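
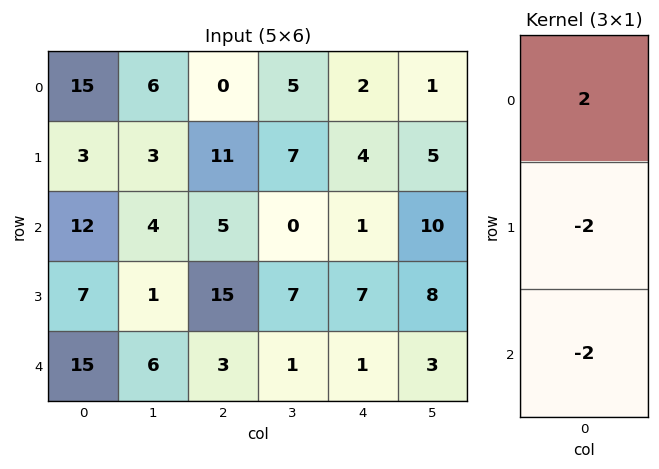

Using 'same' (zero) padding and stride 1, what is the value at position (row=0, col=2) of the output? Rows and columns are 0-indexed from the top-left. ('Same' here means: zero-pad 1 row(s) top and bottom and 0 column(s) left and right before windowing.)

-22

The receptive field on the zero-padded input at this output position is [0 / 0 / 11]. Elementwise product with the kernel and sum: 0·2 + 0·-2 + 11·-2.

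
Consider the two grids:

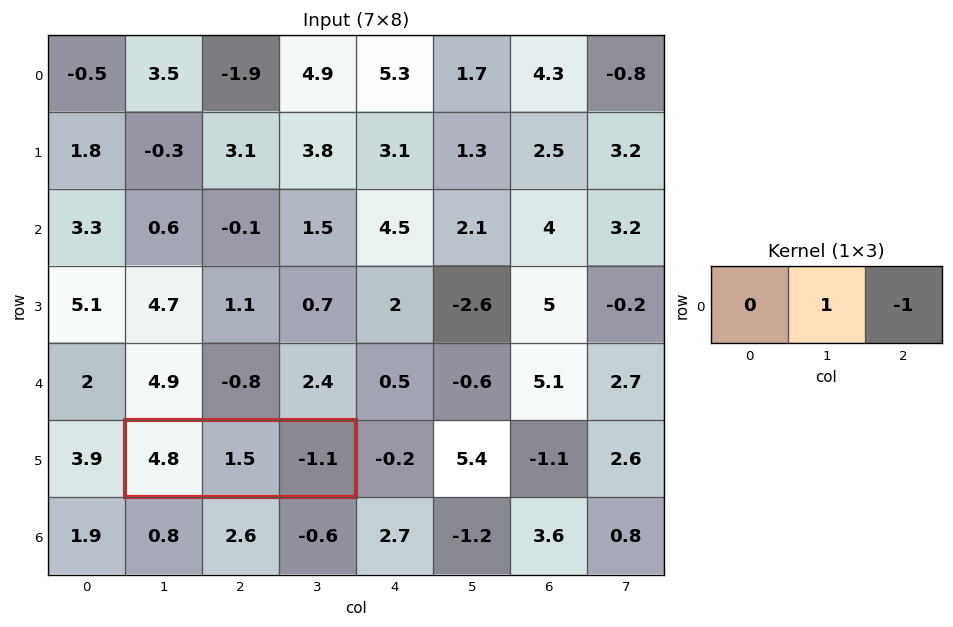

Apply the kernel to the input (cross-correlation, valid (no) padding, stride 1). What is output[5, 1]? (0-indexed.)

2.6

The receptive field on the input at this output position is [4.8 1.5 -1.1]. Elementwise product with the kernel and sum: 1.5·1 + -1.1·-1.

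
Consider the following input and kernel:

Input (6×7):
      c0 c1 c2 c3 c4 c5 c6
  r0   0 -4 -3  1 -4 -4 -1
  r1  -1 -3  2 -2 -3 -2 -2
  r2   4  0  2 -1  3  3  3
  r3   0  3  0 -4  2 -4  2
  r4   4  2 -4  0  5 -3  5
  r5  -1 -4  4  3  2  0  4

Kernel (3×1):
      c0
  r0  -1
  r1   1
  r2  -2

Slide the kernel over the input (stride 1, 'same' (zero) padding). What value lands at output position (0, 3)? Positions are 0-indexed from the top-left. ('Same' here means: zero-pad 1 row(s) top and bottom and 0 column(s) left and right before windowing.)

5

The receptive field on the zero-padded input at this output position is [0 / 1 / -2]. Elementwise product with the kernel and sum: 0·-1 + 1·1 + -2·-2.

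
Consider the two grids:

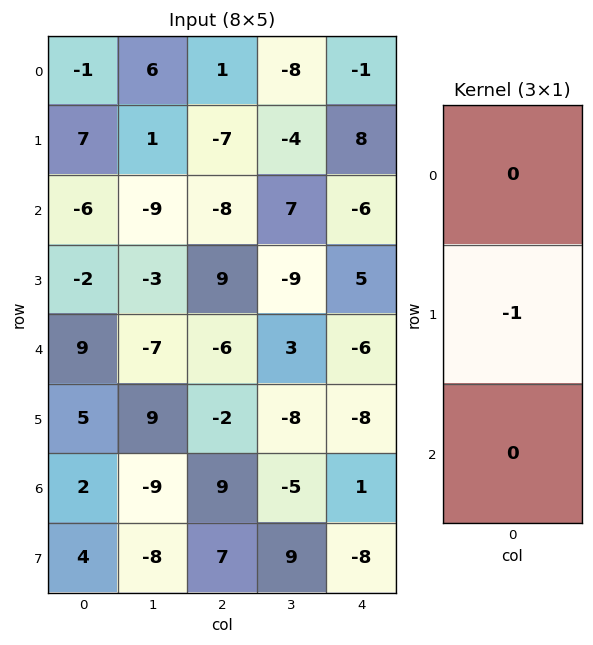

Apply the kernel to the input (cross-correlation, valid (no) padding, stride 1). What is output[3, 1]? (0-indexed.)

7

The receptive field on the input at this output position is [-3 / -7 / 9]. Elementwise product with the kernel and sum: -7·-1.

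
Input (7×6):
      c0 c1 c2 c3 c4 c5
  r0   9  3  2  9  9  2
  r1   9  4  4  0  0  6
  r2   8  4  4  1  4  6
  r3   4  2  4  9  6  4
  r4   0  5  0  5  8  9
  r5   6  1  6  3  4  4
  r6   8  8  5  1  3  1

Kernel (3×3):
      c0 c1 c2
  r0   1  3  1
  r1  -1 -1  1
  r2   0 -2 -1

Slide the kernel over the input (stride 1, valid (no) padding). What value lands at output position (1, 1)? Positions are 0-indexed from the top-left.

The receptive field on the input at this output position is [4 4 0 / 4 4 1 / 2 4 9]. Elementwise product with the kernel and sum: 4·1 + 4·3 + 0·1 + 4·-1 + 4·-1 + 1·1 + 4·-2 + 9·-1.

-8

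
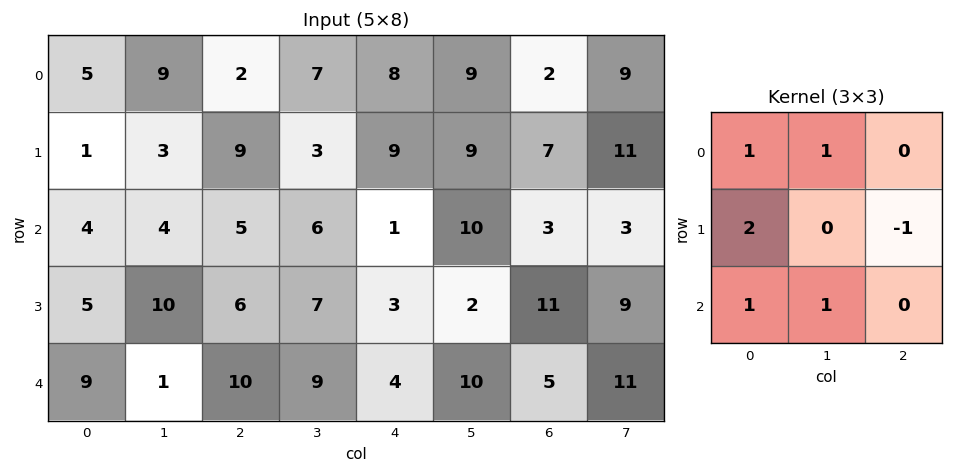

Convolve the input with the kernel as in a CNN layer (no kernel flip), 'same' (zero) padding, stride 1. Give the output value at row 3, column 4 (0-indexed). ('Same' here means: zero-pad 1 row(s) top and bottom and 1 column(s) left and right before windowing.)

32

The receptive field on the zero-padded input at this output position is [6 1 10 / 7 3 2 / 9 4 10]. Elementwise product with the kernel and sum: 6·1 + 1·1 + 7·2 + 2·-1 + 9·1 + 4·1.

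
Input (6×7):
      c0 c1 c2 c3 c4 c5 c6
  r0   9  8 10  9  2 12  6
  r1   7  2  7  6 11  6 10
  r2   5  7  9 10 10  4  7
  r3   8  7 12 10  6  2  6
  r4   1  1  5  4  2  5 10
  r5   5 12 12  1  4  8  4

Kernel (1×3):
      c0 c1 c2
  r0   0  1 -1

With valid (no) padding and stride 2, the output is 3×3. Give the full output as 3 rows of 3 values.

-2 7 6
-2 0 -3
-4 2 -5

Output[0,0]: The receptive field on the input at this output position is [9 8 10]. Elementwise product with the kernel and sum: 8·1 + 10·-1.
Output[0,1]: The receptive field on the input at this output position is [10 9 2]. Elementwise product with the kernel and sum: 9·1 + 2·-1.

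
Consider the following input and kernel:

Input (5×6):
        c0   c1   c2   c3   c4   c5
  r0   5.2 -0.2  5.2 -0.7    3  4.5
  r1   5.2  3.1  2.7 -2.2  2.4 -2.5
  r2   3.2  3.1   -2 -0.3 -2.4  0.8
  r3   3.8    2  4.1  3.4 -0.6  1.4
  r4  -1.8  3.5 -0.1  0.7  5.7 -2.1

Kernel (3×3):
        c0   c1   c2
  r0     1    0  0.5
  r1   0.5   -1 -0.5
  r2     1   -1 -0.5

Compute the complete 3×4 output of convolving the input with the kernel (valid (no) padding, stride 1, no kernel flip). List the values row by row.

7.05 4.65 8.55 1
5.8 1.9 5.4 1.7
-5.2 1.4 -7.9 -2.25

Output[0,0]: The receptive field on the input at this output position is [5.2 -0.2 5.2 / 5.2 3.1 2.7 / 3.2 3.1 -2]. Elementwise product with the kernel and sum: 5.2·1 + 5.2·0.5 + 5.2·0.5 + 3.1·-1 + 2.7·-0.5 + 3.2·1 + 3.1·-1 + -2·-0.5.
Output[0,1]: The receptive field on the input at this output position is [-0.2 5.2 -0.7 / 3.1 2.7 -2.2 / 3.1 -2 -0.3]. Elementwise product with the kernel and sum: -0.2·1 + -0.7·0.5 + 3.1·0.5 + 2.7·-1 + -2.2·-0.5 + 3.1·1 + -2·-1 + -0.3·-0.5.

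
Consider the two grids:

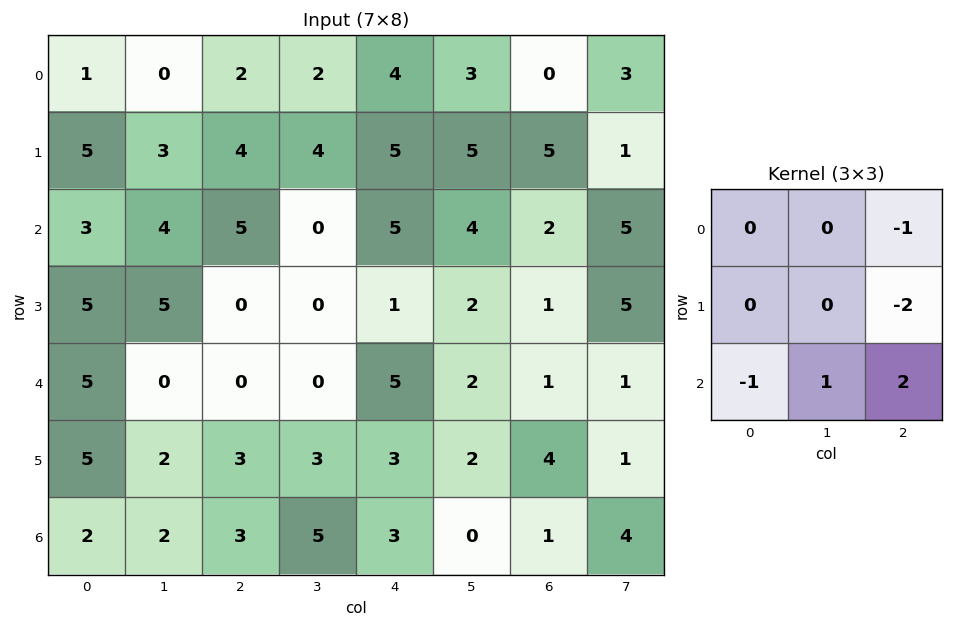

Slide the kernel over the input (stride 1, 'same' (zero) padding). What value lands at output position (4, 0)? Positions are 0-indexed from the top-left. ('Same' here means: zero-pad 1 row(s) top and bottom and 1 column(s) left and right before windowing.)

The receptive field on the zero-padded input at this output position is [0 5 5 / 0 5 0 / 0 5 2]. Elementwise product with the kernel and sum: 5·-1 + 0·-2 + 0·-1 + 5·1 + 2·2.

4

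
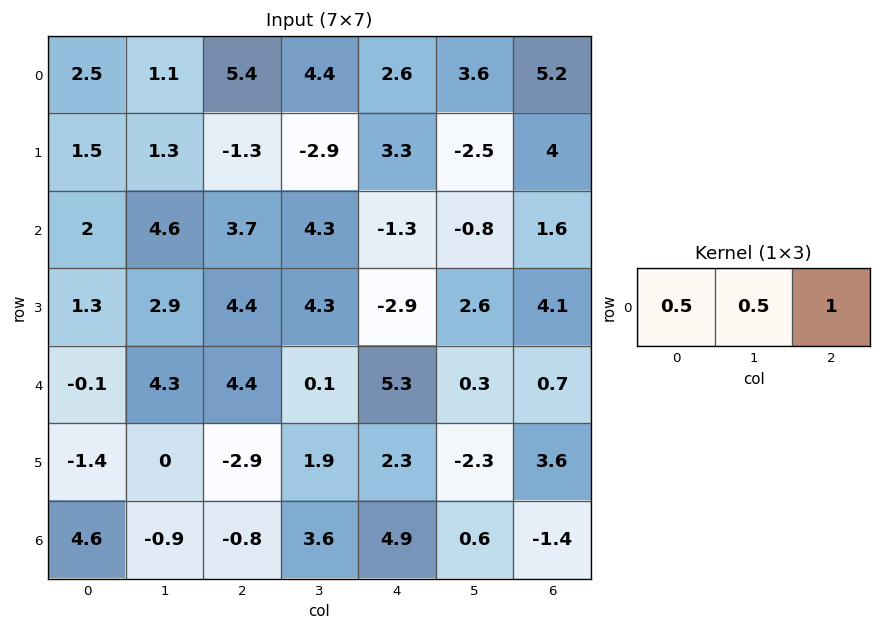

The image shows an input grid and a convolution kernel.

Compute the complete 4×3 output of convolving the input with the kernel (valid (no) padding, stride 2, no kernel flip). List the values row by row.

7.2 7.5 8.3
7 2.7 0.55
6.5 7.55 3.5
1.05 6.3 1.35

Output[0,0]: The receptive field on the input at this output position is [2.5 1.1 5.4]. Elementwise product with the kernel and sum: 2.5·0.5 + 1.1·0.5 + 5.4·1.
Output[0,1]: The receptive field on the input at this output position is [5.4 4.4 2.6]. Elementwise product with the kernel and sum: 5.4·0.5 + 4.4·0.5 + 2.6·1.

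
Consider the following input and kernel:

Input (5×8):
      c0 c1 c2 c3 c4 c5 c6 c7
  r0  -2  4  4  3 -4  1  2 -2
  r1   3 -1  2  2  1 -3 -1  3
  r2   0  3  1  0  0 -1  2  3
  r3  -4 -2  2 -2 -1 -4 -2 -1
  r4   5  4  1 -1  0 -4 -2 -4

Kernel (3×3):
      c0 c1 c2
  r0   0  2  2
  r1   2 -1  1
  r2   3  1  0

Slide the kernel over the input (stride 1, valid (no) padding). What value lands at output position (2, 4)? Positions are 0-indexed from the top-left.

-2

The receptive field on the input at this output position is [0 -1 2 / -1 -4 -2 / 0 -4 -2]. Elementwise product with the kernel and sum: -1·2 + 2·2 + -1·2 + -4·-1 + -2·1 + 0·3 + -4·1.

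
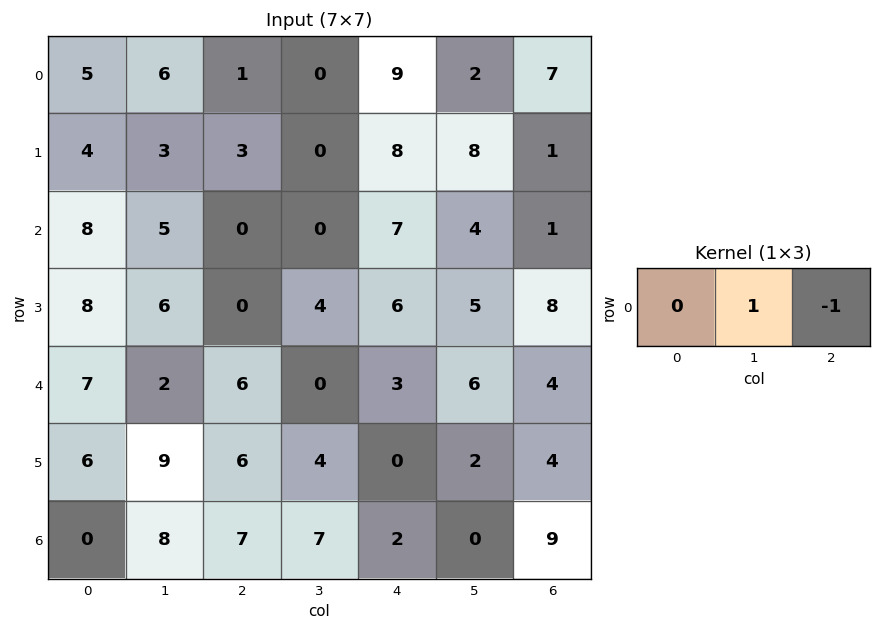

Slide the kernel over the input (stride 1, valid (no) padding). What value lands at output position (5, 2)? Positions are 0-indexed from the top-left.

The receptive field on the input at this output position is [6 4 0]. Elementwise product with the kernel and sum: 4·1 + 0·-1.

4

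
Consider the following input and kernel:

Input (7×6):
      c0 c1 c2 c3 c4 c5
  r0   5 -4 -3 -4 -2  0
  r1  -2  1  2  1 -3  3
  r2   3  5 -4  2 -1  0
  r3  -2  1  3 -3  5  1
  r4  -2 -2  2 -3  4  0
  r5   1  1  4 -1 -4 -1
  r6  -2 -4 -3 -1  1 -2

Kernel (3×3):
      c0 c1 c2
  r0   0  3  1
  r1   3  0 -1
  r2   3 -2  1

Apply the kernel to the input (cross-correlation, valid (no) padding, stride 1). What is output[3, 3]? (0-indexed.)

The receptive field on the input at this output position is [-3 5 1 / -3 4 0 / -1 -4 -1]. Elementwise product with the kernel and sum: 5·3 + 1·1 + -3·3 + 0·-1 + -1·3 + -4·-2 + -1·1.

11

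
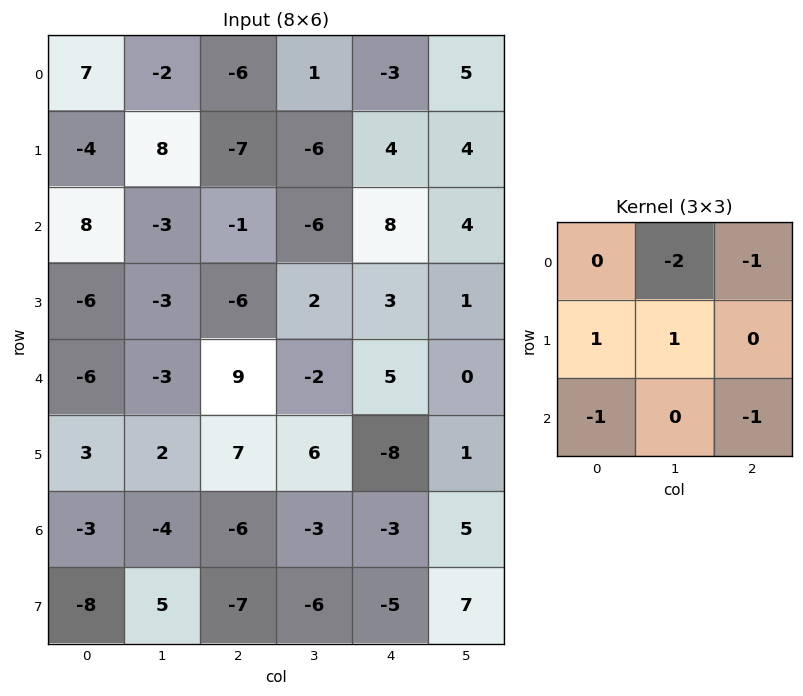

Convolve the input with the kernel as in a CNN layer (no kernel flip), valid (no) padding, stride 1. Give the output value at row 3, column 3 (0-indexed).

-11

The receptive field on the input at this output position is [2 3 1 / -2 5 0 / 6 -8 1]. Elementwise product with the kernel and sum: 3·-2 + 1·-1 + -2·1 + 5·1 + 6·-1 + 1·-1.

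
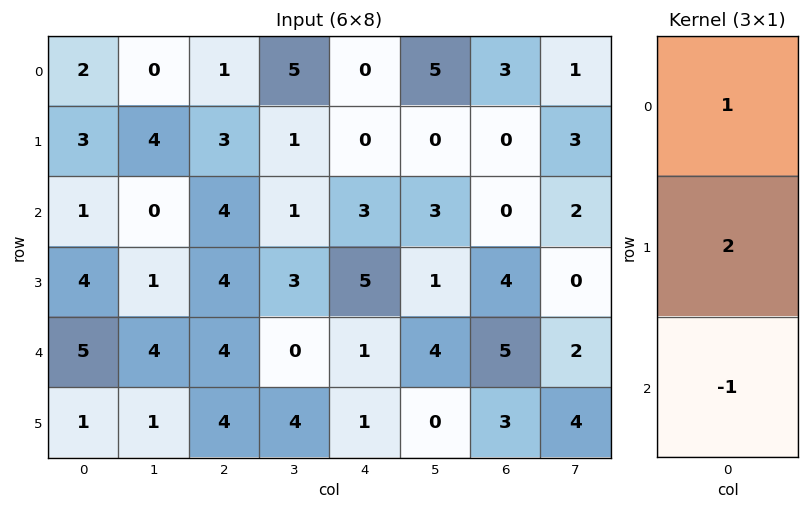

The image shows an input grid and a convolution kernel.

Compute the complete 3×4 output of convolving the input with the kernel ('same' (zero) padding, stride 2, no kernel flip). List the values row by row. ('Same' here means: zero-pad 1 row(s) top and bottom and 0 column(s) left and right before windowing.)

Output[0,0]: The receptive field on the zero-padded input at this output position is [0 / 2 / 3]. Elementwise product with the kernel and sum: 0·1 + 2·2 + 3·-1.

1 -1 0 6
1 7 1 -4
13 8 6 11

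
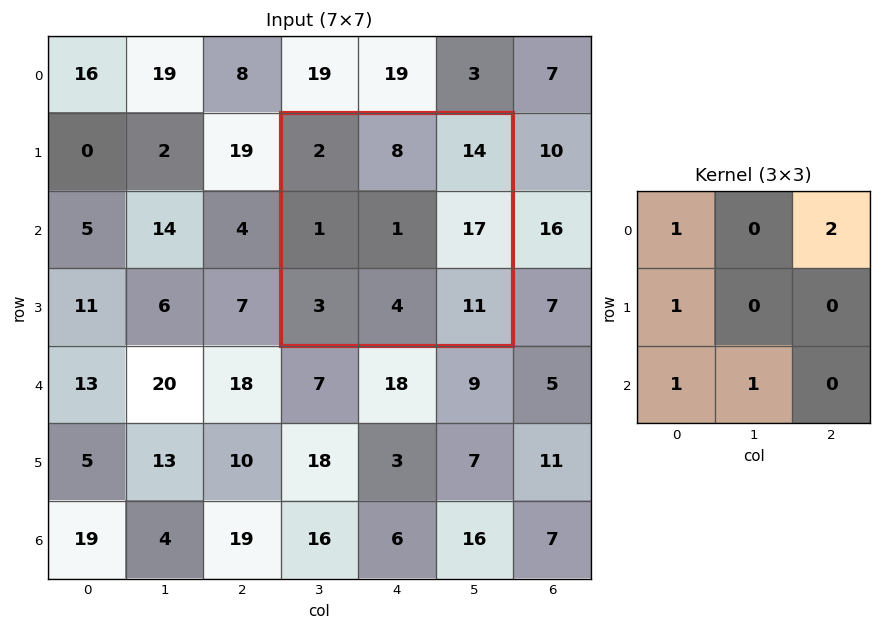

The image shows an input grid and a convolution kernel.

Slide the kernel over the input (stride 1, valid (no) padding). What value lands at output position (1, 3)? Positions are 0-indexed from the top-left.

38

The receptive field on the input at this output position is [2 8 14 / 1 1 17 / 3 4 11]. Elementwise product with the kernel and sum: 2·1 + 14·2 + 1·1 + 3·1 + 4·1.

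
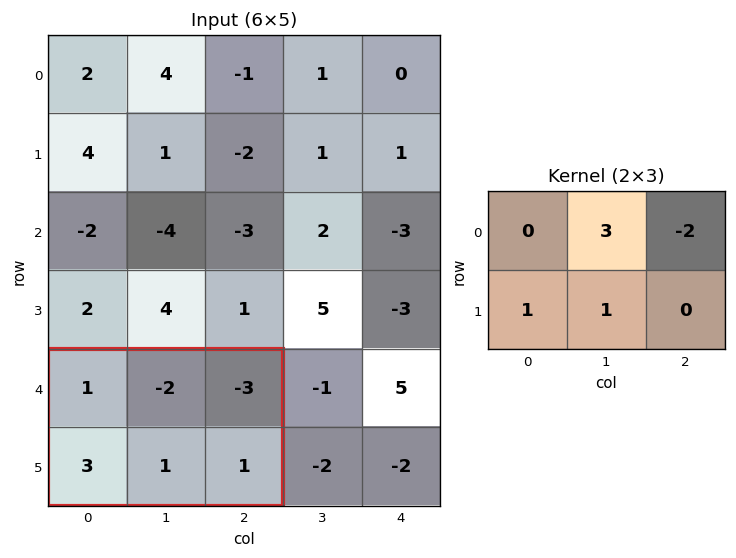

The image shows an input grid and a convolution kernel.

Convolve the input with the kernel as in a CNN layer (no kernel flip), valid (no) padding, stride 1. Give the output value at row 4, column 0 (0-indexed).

4

The receptive field on the input at this output position is [1 -2 -3 / 3 1 1]. Elementwise product with the kernel and sum: -2·3 + -3·-2 + 3·1 + 1·1.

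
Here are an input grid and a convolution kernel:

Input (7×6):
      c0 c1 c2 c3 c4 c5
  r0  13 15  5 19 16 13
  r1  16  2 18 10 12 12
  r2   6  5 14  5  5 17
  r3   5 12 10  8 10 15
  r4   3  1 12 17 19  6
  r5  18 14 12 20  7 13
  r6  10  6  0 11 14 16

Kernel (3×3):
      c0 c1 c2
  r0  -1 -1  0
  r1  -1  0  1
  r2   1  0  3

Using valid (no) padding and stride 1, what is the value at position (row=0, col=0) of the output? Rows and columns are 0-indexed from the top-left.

22

The receptive field on the input at this output position is [13 15 5 / 16 2 18 / 6 5 14]. Elementwise product with the kernel and sum: 13·-1 + 15·-1 + 16·-1 + 18·1 + 6·1 + 14·3.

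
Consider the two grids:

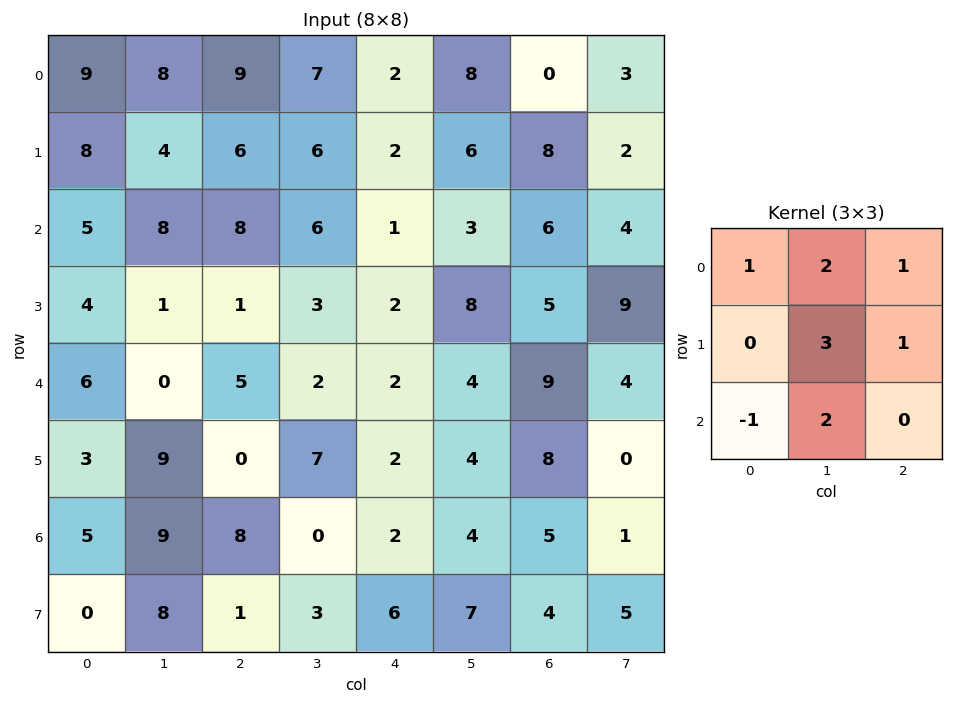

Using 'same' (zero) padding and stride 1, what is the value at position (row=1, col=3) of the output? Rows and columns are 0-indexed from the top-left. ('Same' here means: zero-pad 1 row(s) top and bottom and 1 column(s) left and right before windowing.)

The receptive field on the zero-padded input at this output position is [9 7 2 / 6 6 2 / 8 6 1]. Elementwise product with the kernel and sum: 9·1 + 7·2 + 2·1 + 6·3 + 2·1 + 8·-1 + 6·2.

49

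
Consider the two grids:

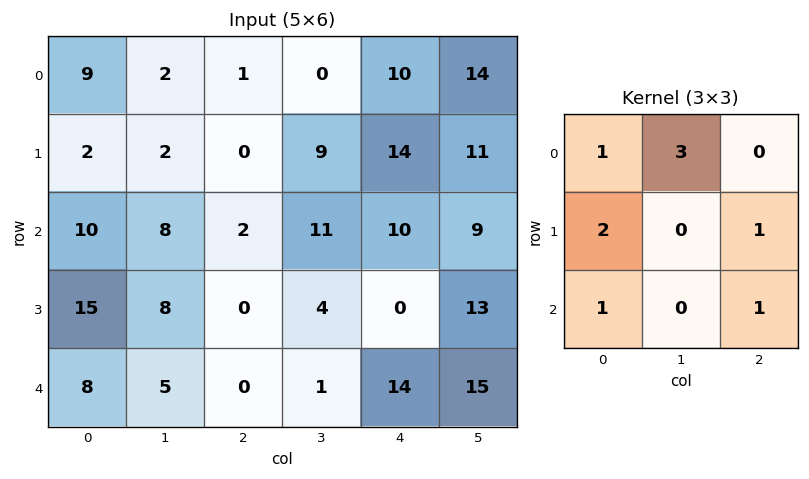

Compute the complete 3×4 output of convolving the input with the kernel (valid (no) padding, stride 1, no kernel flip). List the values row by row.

31 37 27 79
45 41 41 99
72 40 49 78

Output[0,0]: The receptive field on the input at this output position is [9 2 1 / 2 2 0 / 10 8 2]. Elementwise product with the kernel and sum: 9·1 + 2·3 + 2·2 + 0·1 + 10·1 + 2·1.
Output[0,1]: The receptive field on the input at this output position is [2 1 0 / 2 0 9 / 8 2 11]. Elementwise product with the kernel and sum: 2·1 + 1·3 + 2·2 + 9·1 + 8·1 + 11·1.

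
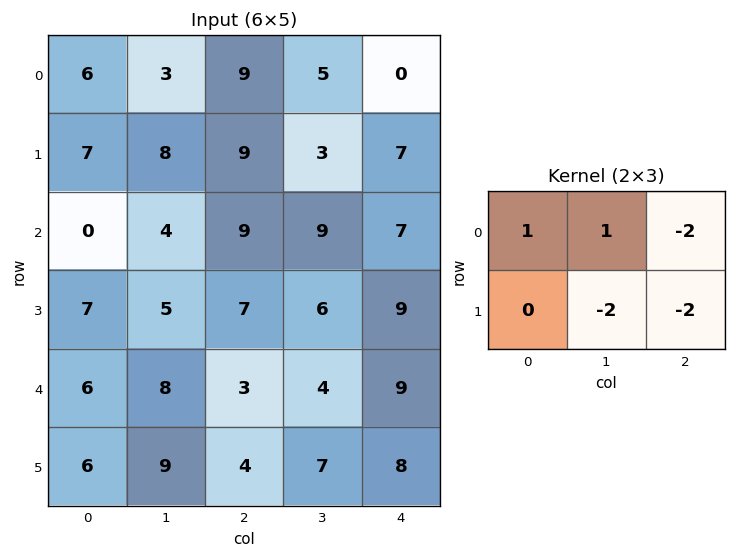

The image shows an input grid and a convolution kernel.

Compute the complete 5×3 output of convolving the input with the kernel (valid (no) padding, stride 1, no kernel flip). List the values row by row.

-43 -22 -6
-29 -25 -34
-38 -31 -26
-24 -14 -31
-18 -19 -41

Output[0,0]: The receptive field on the input at this output position is [6 3 9 / 7 8 9]. Elementwise product with the kernel and sum: 6·1 + 3·1 + 9·-2 + 8·-2 + 9·-2.
Output[0,1]: The receptive field on the input at this output position is [3 9 5 / 8 9 3]. Elementwise product with the kernel and sum: 3·1 + 9·1 + 5·-2 + 9·-2 + 3·-2.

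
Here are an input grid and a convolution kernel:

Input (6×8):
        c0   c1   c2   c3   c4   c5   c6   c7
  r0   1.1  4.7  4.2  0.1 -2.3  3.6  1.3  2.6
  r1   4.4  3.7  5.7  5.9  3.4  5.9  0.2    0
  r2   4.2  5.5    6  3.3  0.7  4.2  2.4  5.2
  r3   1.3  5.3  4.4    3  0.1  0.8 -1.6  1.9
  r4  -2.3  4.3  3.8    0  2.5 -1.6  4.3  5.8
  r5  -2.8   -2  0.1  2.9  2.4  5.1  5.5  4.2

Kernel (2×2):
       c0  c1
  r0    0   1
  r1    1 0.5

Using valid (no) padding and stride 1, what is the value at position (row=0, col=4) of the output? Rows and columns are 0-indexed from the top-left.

9.95

The receptive field on the input at this output position is [-2.3 3.6 / 3.4 5.9]. Elementwise product with the kernel and sum: 3.6·1 + 3.4·1 + 5.9·0.5.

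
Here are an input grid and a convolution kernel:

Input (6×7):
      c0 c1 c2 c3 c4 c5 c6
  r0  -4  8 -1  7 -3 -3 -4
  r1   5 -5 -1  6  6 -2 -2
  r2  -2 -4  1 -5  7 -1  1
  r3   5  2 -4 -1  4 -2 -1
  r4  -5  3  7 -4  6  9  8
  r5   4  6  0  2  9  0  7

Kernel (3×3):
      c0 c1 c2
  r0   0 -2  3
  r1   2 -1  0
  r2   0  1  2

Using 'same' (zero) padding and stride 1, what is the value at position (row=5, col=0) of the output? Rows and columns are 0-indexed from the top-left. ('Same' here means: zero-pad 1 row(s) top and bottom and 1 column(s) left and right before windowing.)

The receptive field on the zero-padded input at this output position is [0 -5 3 / 0 4 6 / 0 0 0]. Elementwise product with the kernel and sum: -5·-2 + 3·3 + 0·2 + 4·-1 + 0·1 + 0·2.

15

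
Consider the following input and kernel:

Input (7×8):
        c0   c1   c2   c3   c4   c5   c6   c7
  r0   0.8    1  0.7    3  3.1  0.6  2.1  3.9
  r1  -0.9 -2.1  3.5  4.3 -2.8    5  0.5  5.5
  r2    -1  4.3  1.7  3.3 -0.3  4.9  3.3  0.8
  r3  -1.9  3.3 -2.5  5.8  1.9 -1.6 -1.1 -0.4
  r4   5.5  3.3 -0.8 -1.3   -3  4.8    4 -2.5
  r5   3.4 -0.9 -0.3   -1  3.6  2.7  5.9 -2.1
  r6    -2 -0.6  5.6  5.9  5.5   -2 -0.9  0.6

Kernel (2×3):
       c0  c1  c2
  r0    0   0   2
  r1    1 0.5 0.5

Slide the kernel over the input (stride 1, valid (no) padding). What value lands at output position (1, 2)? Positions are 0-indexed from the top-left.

-2.4

The receptive field on the input at this output position is [3.5 4.3 -2.8 / 1.7 3.3 -0.3]. Elementwise product with the kernel and sum: -2.8·2 + 1.7·1 + 3.3·0.5 + -0.3·0.5.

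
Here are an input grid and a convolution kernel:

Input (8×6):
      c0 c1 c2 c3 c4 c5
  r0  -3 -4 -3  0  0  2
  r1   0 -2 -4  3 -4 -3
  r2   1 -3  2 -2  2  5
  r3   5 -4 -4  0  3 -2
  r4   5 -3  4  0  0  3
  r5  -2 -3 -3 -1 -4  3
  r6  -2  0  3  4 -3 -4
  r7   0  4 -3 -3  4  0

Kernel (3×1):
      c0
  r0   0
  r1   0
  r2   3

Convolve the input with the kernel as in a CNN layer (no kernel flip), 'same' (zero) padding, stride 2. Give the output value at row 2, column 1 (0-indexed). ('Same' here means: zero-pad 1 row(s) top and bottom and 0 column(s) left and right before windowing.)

-9

The receptive field on the zero-padded input at this output position is [-4 / 4 / -3]. Elementwise product with the kernel and sum: -3·3.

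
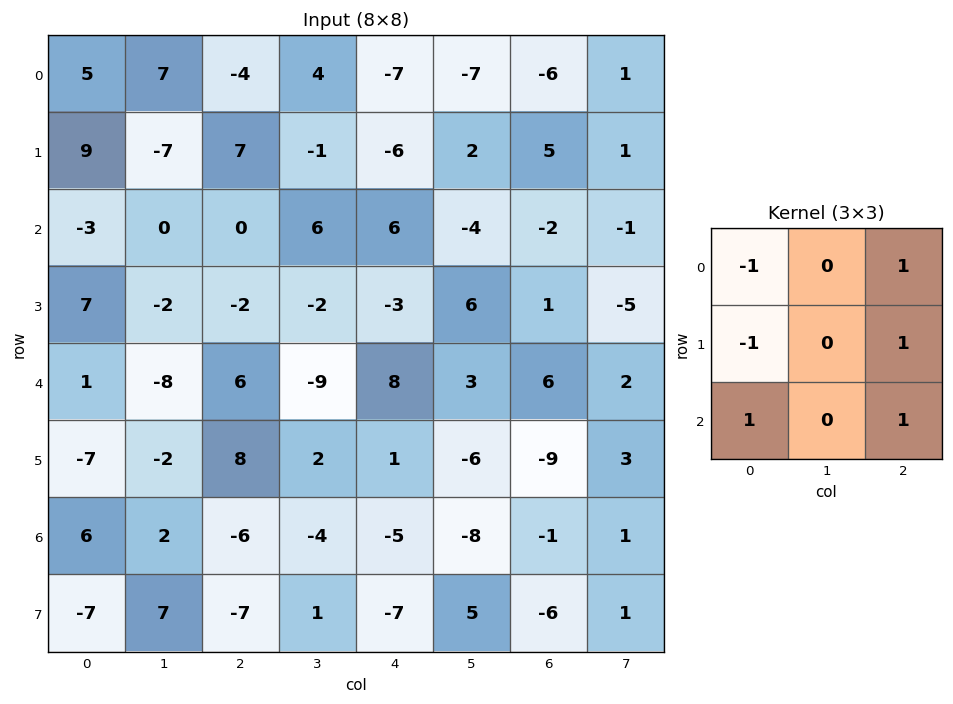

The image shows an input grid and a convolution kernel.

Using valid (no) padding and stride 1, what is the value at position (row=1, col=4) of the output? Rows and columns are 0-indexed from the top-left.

The receptive field on the input at this output position is [-6 2 5 / 6 -4 -2 / -3 6 1]. Elementwise product with the kernel and sum: -6·-1 + 5·1 + 6·-1 + -2·1 + -3·1 + 1·1.

1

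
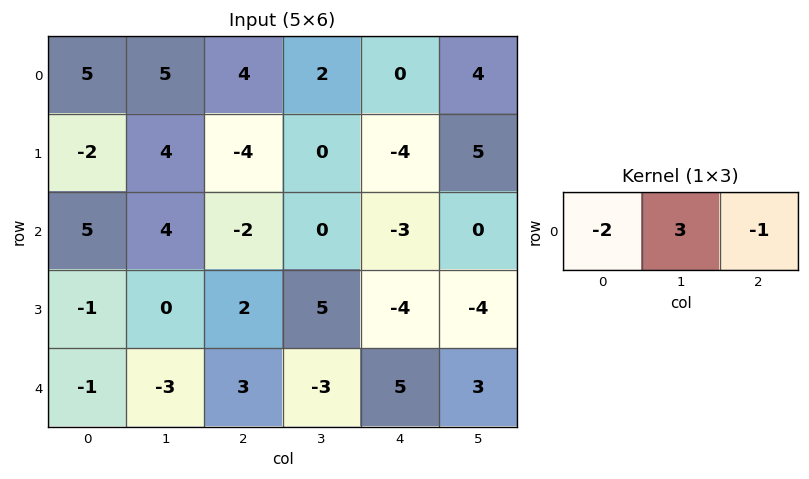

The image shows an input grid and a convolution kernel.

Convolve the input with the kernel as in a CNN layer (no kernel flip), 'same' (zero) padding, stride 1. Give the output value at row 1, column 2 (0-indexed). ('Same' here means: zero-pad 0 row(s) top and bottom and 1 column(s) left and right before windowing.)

The receptive field on the zero-padded input at this output position is [4 -4 0]. Elementwise product with the kernel and sum: 4·-2 + -4·3 + 0·-1.

-20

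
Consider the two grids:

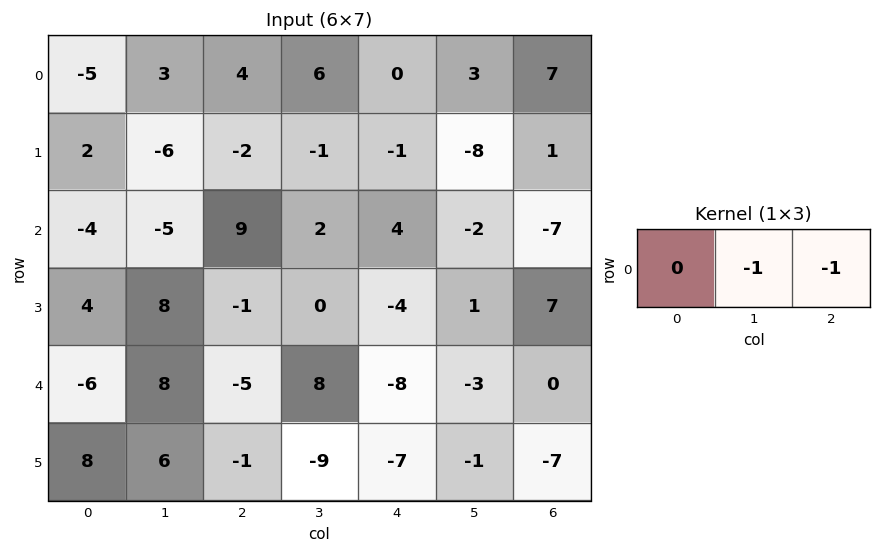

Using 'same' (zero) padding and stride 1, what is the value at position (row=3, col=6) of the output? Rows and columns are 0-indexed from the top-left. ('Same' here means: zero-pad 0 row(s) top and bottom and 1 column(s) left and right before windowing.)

The receptive field on the zero-padded input at this output position is [1 7 0]. Elementwise product with the kernel and sum: 7·-1 + 0·-1.

-7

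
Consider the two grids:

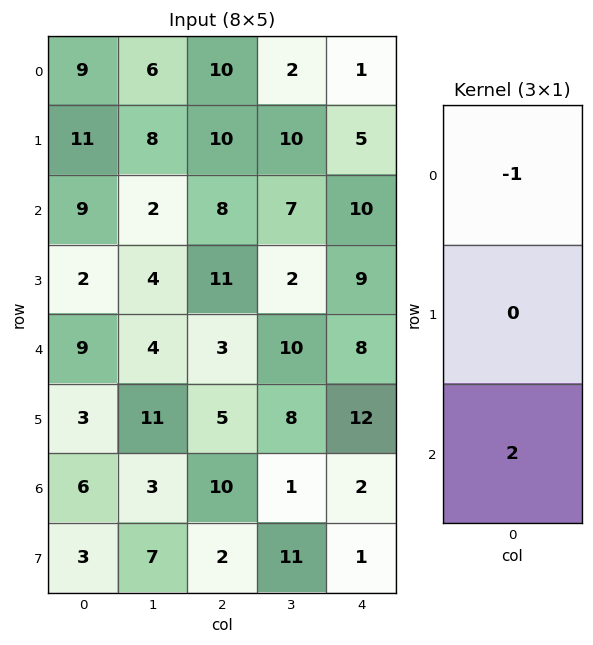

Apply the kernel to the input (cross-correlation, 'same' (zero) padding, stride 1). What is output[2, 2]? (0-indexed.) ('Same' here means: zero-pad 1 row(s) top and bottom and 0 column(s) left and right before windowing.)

The receptive field on the zero-padded input at this output position is [10 / 8 / 11]. Elementwise product with the kernel and sum: 10·-1 + 11·2.

12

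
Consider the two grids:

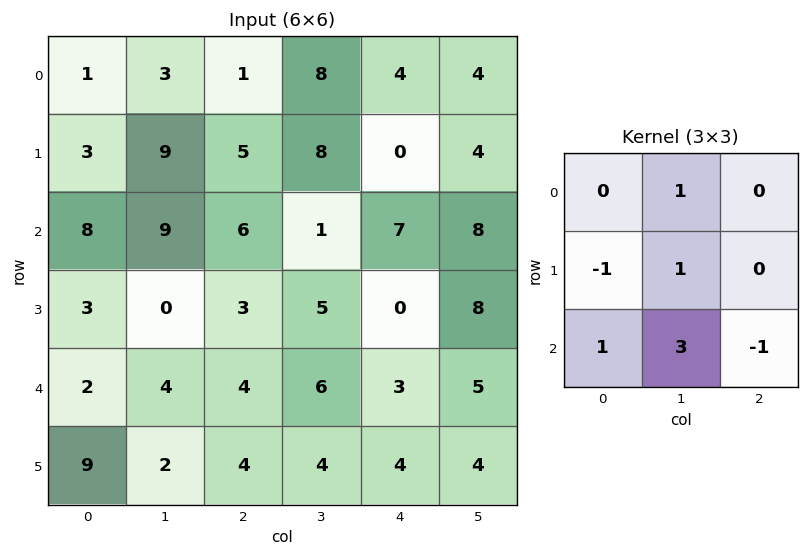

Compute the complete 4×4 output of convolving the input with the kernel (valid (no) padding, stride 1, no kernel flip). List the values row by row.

38 23 13 10
10 6 21 3
16 19 22 12
13 13 19 9

Output[0,0]: The receptive field on the input at this output position is [1 3 1 / 3 9 5 / 8 9 6]. Elementwise product with the kernel and sum: 3·1 + 3·-1 + 9·1 + 8·1 + 9·3 + 6·-1.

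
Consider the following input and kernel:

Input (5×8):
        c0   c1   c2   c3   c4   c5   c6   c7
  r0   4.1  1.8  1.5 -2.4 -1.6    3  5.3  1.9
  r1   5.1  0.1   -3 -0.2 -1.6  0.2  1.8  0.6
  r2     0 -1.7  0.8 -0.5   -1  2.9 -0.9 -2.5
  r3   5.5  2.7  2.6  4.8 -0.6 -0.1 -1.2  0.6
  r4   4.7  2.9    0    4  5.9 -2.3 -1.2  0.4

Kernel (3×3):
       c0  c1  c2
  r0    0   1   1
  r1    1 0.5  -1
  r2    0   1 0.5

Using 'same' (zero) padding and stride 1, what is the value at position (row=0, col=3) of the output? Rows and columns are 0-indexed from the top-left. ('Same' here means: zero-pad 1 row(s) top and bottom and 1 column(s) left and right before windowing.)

The receptive field on the zero-padded input at this output position is [0 0 0 / 1.5 -2.4 -1.6 / -3 -0.2 -1.6]. Elementwise product with the kernel and sum: 0·1 + 0·1 + 1.5·1 + -2.4·0.5 + -1.6·-1 + -0.2·1 + -1.6·0.5.

0.9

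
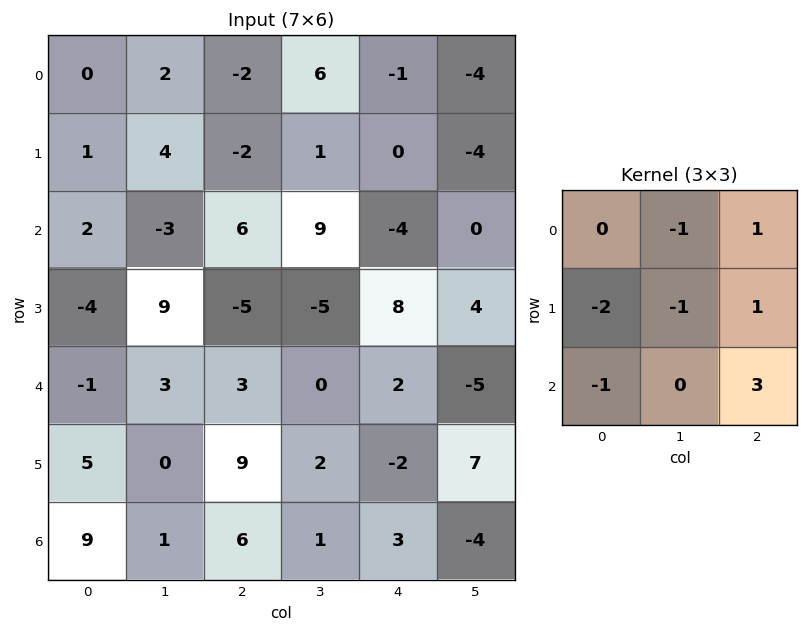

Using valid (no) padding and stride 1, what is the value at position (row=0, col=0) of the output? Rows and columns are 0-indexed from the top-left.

The receptive field on the input at this output position is [0 2 -2 / 1 4 -2 / 2 -3 6]. Elementwise product with the kernel and sum: 2·-1 + -2·1 + 1·-2 + 4·-1 + -2·1 + 2·-1 + 6·3.

4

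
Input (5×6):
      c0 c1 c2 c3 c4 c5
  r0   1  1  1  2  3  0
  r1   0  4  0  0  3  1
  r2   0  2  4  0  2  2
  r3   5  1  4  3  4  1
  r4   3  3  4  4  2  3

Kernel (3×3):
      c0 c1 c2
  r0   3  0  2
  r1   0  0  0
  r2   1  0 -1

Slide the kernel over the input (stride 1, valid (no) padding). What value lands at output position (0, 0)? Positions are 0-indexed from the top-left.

1

The receptive field on the input at this output position is [1 1 1 / 0 4 0 / 0 2 4]. Elementwise product with the kernel and sum: 1·3 + 1·2 + 0·1 + 4·-1.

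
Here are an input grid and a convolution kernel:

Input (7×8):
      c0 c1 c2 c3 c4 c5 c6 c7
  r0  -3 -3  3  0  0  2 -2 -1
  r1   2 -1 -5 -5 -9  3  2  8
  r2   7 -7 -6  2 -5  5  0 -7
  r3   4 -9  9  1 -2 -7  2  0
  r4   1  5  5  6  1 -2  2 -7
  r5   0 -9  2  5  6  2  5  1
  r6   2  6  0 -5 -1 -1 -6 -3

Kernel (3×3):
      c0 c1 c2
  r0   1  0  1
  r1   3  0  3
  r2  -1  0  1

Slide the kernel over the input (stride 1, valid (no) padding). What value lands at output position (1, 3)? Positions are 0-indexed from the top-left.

11

The receptive field on the input at this output position is [-5 -9 3 / 2 -5 5 / 1 -2 -7]. Elementwise product with the kernel and sum: -5·1 + 3·1 + 2·3 + 5·3 + 1·-1 + -7·1.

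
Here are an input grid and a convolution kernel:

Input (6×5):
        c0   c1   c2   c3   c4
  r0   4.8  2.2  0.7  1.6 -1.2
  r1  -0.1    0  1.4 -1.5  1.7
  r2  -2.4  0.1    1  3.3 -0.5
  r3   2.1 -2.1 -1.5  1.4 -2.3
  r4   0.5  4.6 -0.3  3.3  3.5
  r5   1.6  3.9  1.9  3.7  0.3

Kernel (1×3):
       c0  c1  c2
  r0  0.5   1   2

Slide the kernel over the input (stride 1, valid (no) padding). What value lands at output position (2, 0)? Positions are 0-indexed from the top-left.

The receptive field on the input at this output position is [-2.4 0.1 1]. Elementwise product with the kernel and sum: -2.4·0.5 + 0.1·1 + 1·2.

0.9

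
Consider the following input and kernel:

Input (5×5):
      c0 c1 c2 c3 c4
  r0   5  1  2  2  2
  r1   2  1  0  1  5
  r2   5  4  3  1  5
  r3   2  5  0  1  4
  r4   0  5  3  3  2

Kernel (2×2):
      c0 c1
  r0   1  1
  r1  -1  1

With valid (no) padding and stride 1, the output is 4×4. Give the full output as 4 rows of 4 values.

5 2 5 8
2 0 -1 10
12 2 5 9
12 3 1 4

Output[0,0]: The receptive field on the input at this output position is [5 1 / 2 1]. Elementwise product with the kernel and sum: 5·1 + 1·1 + 2·-1 + 1·1.
Output[0,1]: The receptive field on the input at this output position is [1 2 / 1 0]. Elementwise product with the kernel and sum: 1·1 + 2·1 + 1·-1 + 0·1.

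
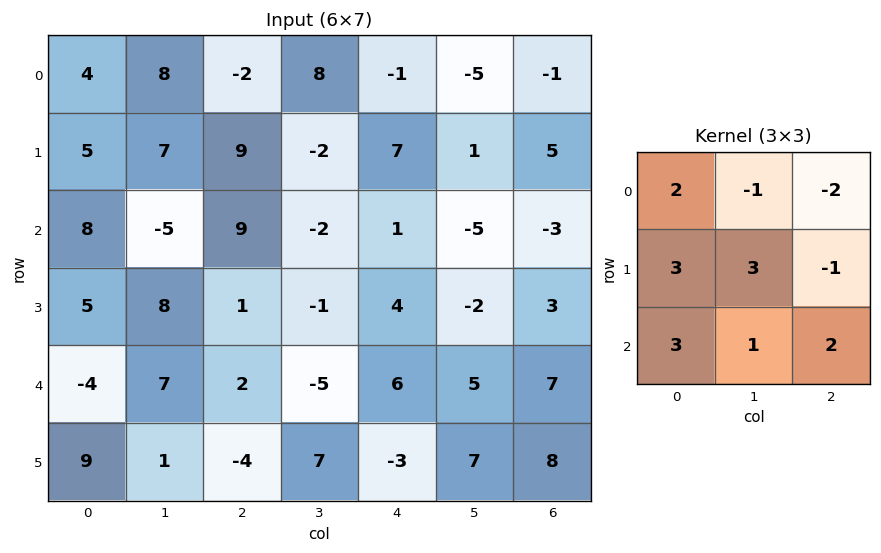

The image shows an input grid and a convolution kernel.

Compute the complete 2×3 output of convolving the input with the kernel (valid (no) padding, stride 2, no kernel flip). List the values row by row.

68 31 16
40 27 53

Output[0,0]: The receptive field on the input at this output position is [4 8 -2 / 5 7 9 / 8 -5 9]. Elementwise product with the kernel and sum: 4·2 + 8·-1 + -2·-2 + 5·3 + 7·3 + 9·-1 + 8·3 + -5·1 + 9·2.
Output[0,1]: The receptive field on the input at this output position is [-2 8 -1 / 9 -2 7 / 9 -2 1]. Elementwise product with the kernel and sum: -2·2 + 8·-1 + -1·-2 + 9·3 + -2·3 + 7·-1 + 9·3 + -2·1 + 1·2.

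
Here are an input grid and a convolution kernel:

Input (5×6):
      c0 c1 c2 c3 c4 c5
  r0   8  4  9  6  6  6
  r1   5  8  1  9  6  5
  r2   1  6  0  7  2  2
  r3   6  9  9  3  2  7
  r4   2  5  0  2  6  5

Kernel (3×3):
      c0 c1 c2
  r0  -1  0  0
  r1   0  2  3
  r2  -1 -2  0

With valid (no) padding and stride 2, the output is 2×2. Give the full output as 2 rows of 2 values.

-2 13
32 8

Output[0,0]: The receptive field on the input at this output position is [8 4 9 / 5 8 1 / 1 6 0]. Elementwise product with the kernel and sum: 8·-1 + 8·2 + 1·3 + 1·-1 + 6·-2.
Output[0,1]: The receptive field on the input at this output position is [9 6 6 / 1 9 6 / 0 7 2]. Elementwise product with the kernel and sum: 9·-1 + 9·2 + 6·3 + 0·-1 + 7·-2.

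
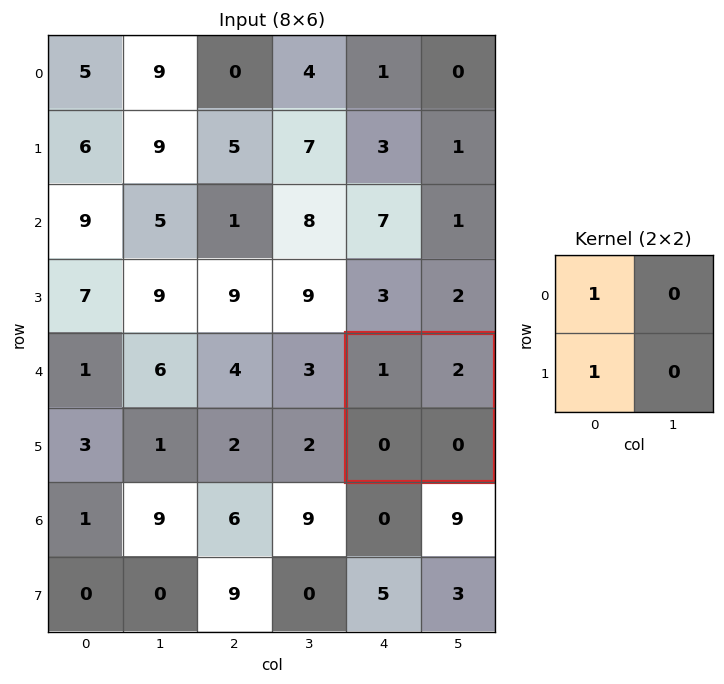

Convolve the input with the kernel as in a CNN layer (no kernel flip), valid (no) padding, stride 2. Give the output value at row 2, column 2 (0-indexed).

The receptive field on the input at this output position is [1 2 / 0 0]. Elementwise product with the kernel and sum: 1·1 + 0·1.

1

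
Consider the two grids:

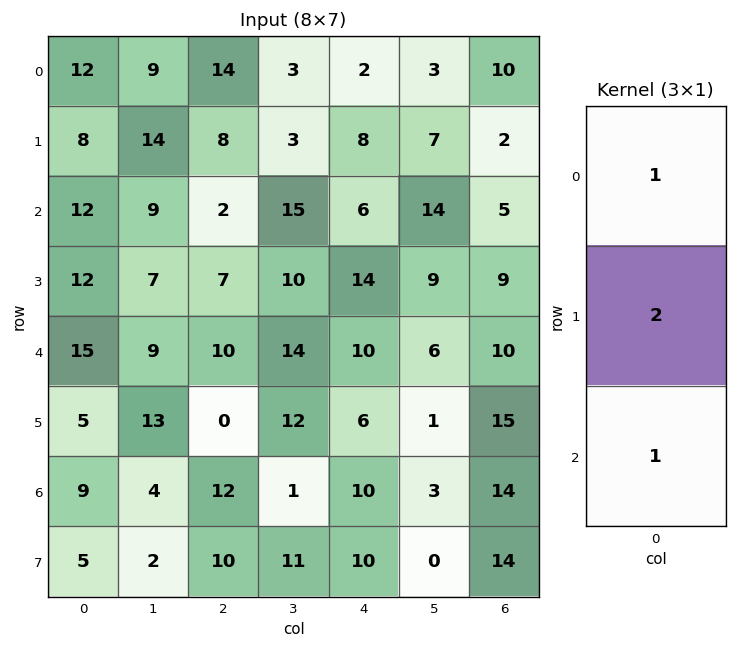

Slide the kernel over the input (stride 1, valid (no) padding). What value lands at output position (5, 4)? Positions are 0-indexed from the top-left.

36

The receptive field on the input at this output position is [6 / 10 / 10]. Elementwise product with the kernel and sum: 6·1 + 10·2 + 10·1.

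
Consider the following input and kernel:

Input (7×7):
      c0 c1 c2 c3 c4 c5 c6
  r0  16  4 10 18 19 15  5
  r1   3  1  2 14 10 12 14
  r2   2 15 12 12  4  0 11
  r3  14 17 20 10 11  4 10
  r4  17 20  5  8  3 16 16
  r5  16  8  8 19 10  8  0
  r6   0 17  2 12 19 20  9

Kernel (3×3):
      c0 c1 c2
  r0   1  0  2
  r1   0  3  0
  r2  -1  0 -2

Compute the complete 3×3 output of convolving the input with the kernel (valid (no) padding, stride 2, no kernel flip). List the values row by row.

Output[0,0]: The receptive field on the input at this output position is [16 4 10 / 3 1 2 / 2 15 12]. Elementwise product with the kernel and sum: 16·1 + 10·2 + 1·3 + 2·-1 + 12·-2.

13 70 39
50 39 3
47 28 22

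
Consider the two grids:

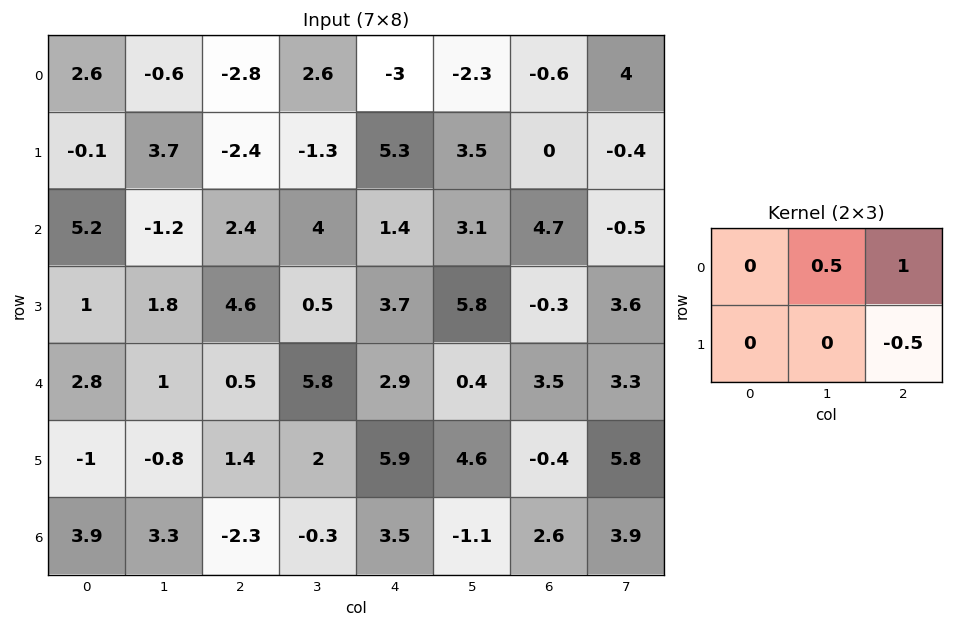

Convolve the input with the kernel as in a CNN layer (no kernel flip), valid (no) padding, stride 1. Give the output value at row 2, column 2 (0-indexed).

The receptive field on the input at this output position is [2.4 4 1.4 / 4.6 0.5 3.7]. Elementwise product with the kernel and sum: 4·0.5 + 1.4·1 + 3.7·-0.5.

1.55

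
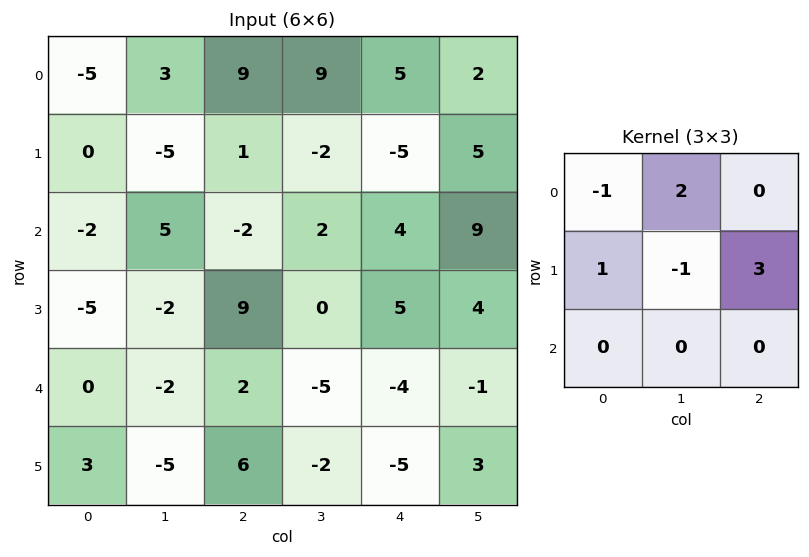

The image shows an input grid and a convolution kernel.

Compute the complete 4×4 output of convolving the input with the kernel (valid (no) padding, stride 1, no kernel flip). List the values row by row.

Output[0,0]: The receptive field on the input at this output position is [-5 3 9 / 0 -5 1 / -2 5 -2]. Elementwise product with the kernel and sum: -5·-1 + 3·2 + 0·1 + -5·-1 + 1·3.
Output[0,1]: The receptive field on the input at this output position is [3 9 9 / -5 1 -2 / 5 -2 2]. Elementwise product with the kernel and sum: 3·-1 + 9·2 + -5·1 + 1·-1 + -2·3.

19 3 -3 19
-23 20 3 17
36 -20 30 13
9 1 -14 6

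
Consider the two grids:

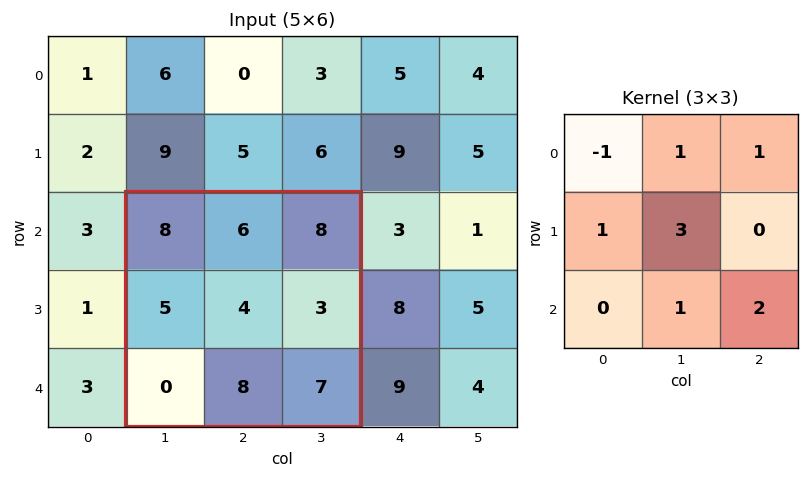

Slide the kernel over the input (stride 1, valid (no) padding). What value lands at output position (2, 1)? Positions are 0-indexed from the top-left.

45

The receptive field on the input at this output position is [8 6 8 / 5 4 3 / 0 8 7]. Elementwise product with the kernel and sum: 8·-1 + 6·1 + 8·1 + 5·1 + 4·3 + 8·1 + 7·2.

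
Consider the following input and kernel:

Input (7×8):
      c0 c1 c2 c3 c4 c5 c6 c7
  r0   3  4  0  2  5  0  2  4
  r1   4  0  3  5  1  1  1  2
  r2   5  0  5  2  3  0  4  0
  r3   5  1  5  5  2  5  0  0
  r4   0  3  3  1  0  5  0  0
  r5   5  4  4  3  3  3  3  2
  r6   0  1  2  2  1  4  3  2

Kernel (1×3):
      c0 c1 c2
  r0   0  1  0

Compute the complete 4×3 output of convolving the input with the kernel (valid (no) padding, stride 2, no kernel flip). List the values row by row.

Output[0,0]: The receptive field on the input at this output position is [3 4 0]. Elementwise product with the kernel and sum: 4·1.

4 2 0
0 2 0
3 1 5
1 2 4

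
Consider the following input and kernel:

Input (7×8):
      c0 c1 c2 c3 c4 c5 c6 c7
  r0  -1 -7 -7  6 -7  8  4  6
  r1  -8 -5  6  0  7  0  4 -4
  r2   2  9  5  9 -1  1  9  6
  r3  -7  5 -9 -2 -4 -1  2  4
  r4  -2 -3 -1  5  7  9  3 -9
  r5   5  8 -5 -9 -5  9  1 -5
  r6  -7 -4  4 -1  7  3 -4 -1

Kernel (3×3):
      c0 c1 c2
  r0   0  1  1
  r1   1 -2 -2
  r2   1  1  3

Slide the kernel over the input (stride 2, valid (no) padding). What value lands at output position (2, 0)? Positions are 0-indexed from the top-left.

-4

The receptive field on the input at this output position is [-2 -3 -1 / 5 8 -5 / -7 -4 4]. Elementwise product with the kernel and sum: -3·1 + -1·1 + 5·1 + 8·-2 + -5·-2 + -7·1 + -4·1 + 4·3.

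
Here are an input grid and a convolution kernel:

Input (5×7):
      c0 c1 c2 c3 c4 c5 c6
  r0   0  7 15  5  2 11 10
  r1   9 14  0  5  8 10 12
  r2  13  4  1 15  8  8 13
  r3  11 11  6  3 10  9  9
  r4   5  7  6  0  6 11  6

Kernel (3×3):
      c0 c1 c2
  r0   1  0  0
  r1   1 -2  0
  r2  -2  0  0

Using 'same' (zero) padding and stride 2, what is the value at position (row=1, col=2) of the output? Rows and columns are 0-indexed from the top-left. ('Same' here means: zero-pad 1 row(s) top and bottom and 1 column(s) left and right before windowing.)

-2

The receptive field on the zero-padded input at this output position is [5 8 10 / 15 8 8 / 3 10 9]. Elementwise product with the kernel and sum: 5·1 + 15·1 + 8·-2 + 3·-2.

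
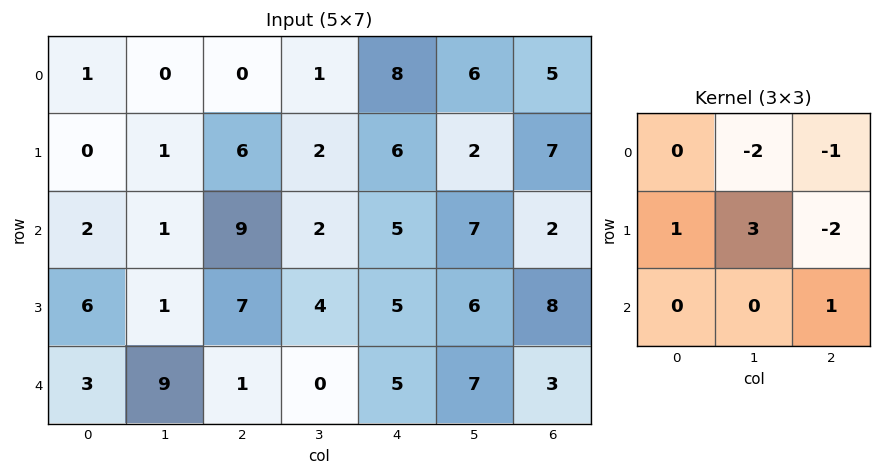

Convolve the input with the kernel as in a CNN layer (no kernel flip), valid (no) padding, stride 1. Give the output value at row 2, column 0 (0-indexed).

The receptive field on the input at this output position is [2 1 9 / 6 1 7 / 3 9 1]. Elementwise product with the kernel and sum: 1·-2 + 9·-1 + 6·1 + 1·3 + 7·-2 + 1·1.

-15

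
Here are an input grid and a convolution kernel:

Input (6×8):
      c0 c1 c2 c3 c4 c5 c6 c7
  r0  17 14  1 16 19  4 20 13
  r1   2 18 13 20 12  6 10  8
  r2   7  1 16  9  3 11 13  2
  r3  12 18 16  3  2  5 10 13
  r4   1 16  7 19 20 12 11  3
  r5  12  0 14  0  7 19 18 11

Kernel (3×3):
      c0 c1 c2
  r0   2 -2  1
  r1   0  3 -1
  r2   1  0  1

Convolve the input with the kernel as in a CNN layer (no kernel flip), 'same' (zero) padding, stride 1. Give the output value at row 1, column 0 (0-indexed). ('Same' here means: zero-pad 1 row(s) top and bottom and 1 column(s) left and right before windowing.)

-31

The receptive field on the zero-padded input at this output position is [0 17 14 / 0 2 18 / 0 7 1]. Elementwise product with the kernel and sum: 0·2 + 17·-2 + 14·1 + 2·3 + 18·-1 + 0·1 + 1·1.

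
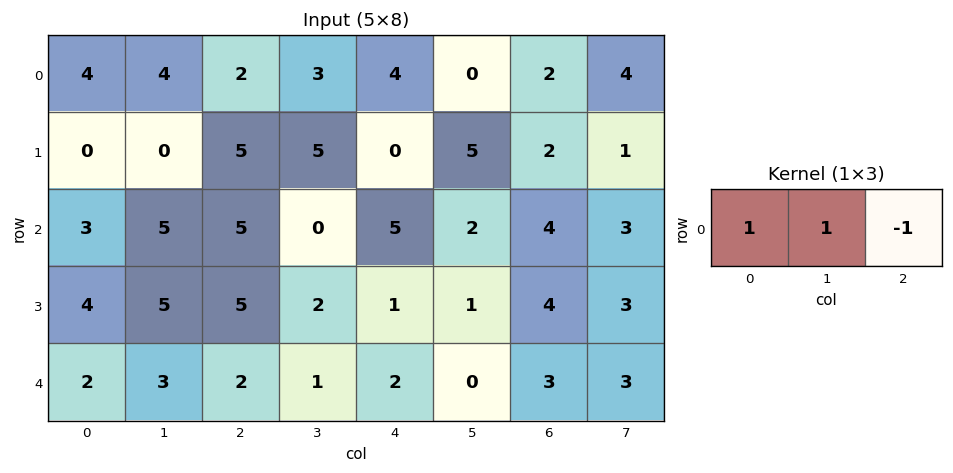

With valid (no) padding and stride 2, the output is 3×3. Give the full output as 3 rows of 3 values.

6 1 2
3 0 3
3 1 -1

Output[0,0]: The receptive field on the input at this output position is [4 4 2]. Elementwise product with the kernel and sum: 4·1 + 4·1 + 2·-1.
Output[0,1]: The receptive field on the input at this output position is [2 3 4]. Elementwise product with the kernel and sum: 2·1 + 3·1 + 4·-1.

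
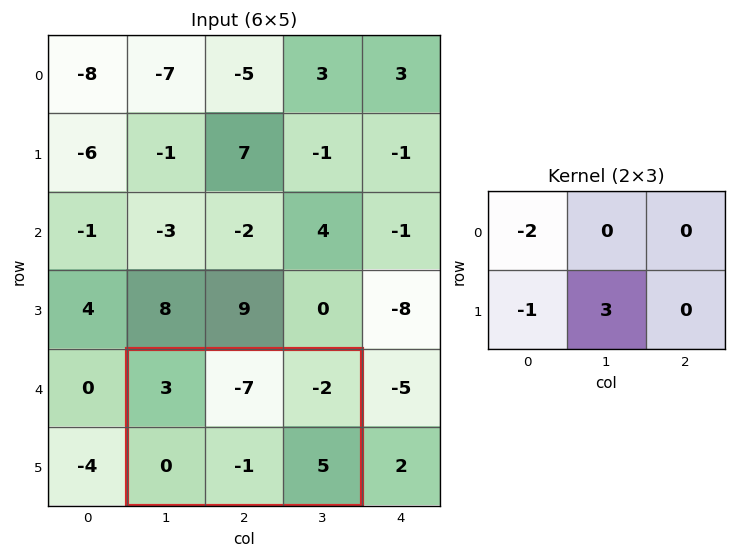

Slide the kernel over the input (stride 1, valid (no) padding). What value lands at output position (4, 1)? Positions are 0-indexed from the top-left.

-9

The receptive field on the input at this output position is [3 -7 -2 / 0 -1 5]. Elementwise product with the kernel and sum: 3·-2 + 0·-1 + -1·3.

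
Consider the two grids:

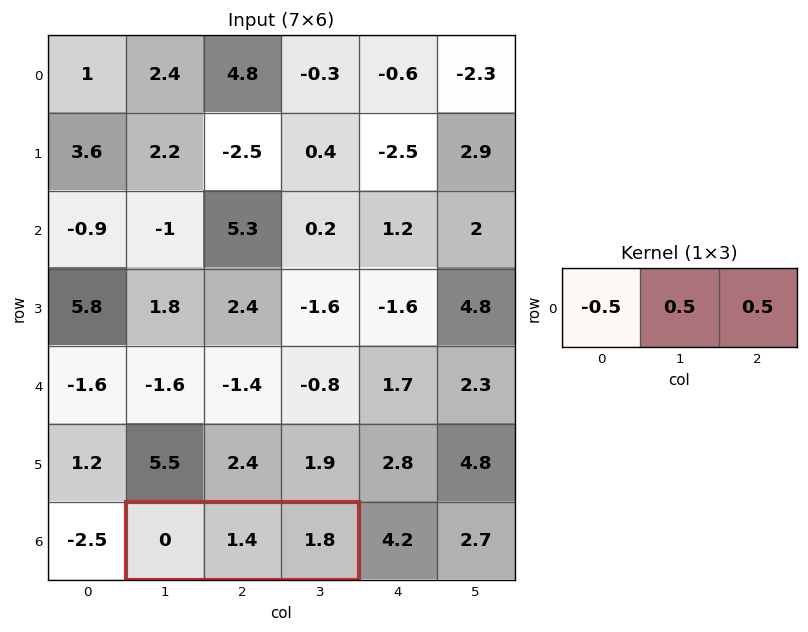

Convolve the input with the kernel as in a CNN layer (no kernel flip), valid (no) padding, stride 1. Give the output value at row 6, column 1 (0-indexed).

1.6

The receptive field on the input at this output position is [0 1.4 1.8]. Elementwise product with the kernel and sum: 0·-0.5 + 1.4·0.5 + 1.8·0.5.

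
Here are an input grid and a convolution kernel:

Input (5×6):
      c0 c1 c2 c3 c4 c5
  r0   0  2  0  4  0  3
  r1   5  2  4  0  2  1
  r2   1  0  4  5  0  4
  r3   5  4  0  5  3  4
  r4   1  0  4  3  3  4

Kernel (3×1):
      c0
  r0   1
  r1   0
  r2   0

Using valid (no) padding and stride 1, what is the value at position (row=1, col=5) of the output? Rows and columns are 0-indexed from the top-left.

1

The receptive field on the input at this output position is [1 / 4 / 4]. Elementwise product with the kernel and sum: 1·1.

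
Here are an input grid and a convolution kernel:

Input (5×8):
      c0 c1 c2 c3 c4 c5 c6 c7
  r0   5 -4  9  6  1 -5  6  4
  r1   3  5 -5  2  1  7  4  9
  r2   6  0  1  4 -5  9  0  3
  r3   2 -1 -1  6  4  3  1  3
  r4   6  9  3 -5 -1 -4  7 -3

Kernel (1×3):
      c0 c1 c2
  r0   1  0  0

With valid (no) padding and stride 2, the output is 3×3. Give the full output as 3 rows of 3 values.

Output[0,0]: The receptive field on the input at this output position is [5 -4 9]. Elementwise product with the kernel and sum: 5·1.

5 9 1
6 1 -5
6 3 -1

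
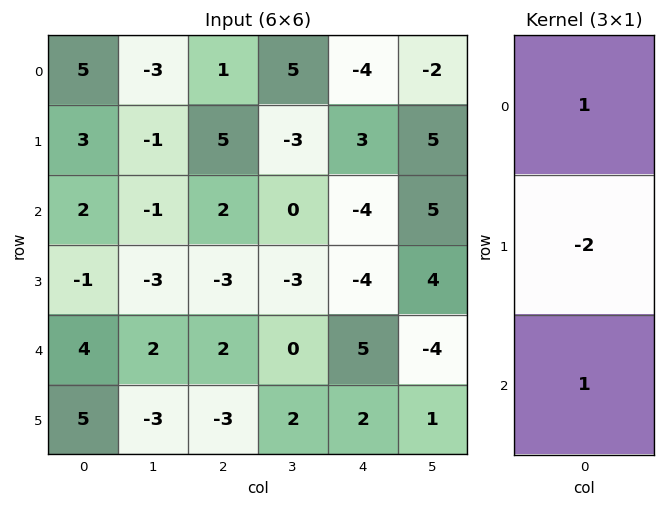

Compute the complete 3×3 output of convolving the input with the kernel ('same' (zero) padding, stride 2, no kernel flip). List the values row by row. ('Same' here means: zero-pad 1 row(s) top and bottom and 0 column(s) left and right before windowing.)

-7 3 11
-2 -2 7
-4 -10 -12

Output[0,0]: The receptive field on the zero-padded input at this output position is [0 / 5 / 3]. Elementwise product with the kernel and sum: 0·1 + 5·-2 + 3·1.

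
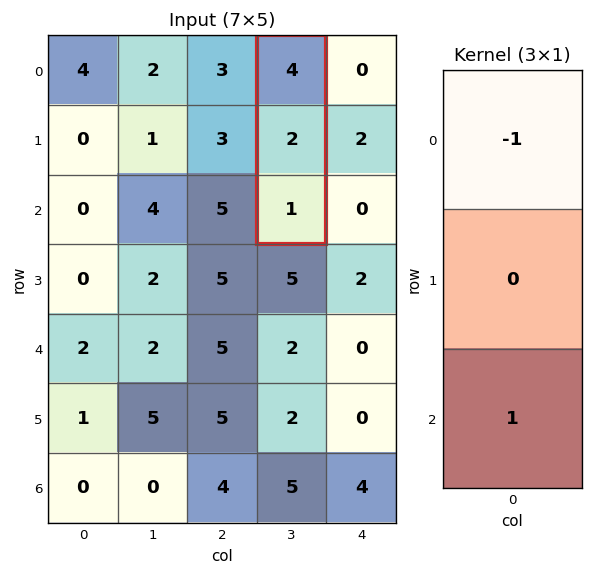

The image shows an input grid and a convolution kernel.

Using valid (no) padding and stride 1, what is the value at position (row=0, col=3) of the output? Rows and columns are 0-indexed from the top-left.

-3

The receptive field on the input at this output position is [4 / 2 / 1]. Elementwise product with the kernel and sum: 4·-1 + 1·1.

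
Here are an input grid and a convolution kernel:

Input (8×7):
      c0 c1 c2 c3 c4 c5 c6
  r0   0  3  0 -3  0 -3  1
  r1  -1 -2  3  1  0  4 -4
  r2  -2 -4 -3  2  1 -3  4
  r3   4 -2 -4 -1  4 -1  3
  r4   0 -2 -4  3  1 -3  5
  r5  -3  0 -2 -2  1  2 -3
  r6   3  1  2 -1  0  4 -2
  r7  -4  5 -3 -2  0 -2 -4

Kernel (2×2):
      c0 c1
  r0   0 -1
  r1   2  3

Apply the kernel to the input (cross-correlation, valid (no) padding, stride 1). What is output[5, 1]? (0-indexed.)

10

The receptive field on the input at this output position is [0 -2 / 1 2]. Elementwise product with the kernel and sum: -2·-1 + 1·2 + 2·3.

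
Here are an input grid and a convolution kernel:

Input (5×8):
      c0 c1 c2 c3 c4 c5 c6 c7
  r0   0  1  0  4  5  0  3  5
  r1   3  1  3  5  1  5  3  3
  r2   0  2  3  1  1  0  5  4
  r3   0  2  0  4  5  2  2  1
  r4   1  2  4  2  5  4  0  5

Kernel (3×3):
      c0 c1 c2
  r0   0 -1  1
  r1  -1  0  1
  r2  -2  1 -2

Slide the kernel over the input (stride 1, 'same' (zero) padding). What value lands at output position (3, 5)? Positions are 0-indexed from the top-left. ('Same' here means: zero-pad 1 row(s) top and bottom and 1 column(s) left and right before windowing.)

The receptive field on the zero-padded input at this output position is [1 0 5 / 5 2 2 / 5 4 0]. Elementwise product with the kernel and sum: 0·-1 + 5·1 + 5·-1 + 2·1 + 5·-2 + 4·1 + 0·-2.

-4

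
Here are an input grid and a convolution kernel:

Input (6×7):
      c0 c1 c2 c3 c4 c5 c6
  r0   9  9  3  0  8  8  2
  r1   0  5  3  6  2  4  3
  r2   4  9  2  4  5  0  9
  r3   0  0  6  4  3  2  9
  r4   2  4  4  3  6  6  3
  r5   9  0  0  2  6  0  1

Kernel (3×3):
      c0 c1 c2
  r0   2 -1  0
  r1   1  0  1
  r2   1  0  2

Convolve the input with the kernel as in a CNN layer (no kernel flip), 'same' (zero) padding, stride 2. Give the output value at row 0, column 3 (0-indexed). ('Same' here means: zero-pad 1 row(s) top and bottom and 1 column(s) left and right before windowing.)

The receptive field on the zero-padded input at this output position is [0 0 0 / 8 2 0 / 4 3 0]. Elementwise product with the kernel and sum: 0·2 + 0·-1 + 8·1 + 0·1 + 4·1 + 0·2.

12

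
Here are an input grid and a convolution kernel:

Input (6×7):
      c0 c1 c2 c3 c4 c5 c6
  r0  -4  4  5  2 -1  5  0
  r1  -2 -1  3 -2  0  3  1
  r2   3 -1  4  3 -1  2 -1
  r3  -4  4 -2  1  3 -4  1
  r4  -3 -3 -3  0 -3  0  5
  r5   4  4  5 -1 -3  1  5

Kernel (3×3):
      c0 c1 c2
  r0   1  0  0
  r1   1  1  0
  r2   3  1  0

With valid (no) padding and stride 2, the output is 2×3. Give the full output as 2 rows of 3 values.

1 21 1
-9 -6 -11

Output[0,0]: The receptive field on the input at this output position is [-4 4 5 / -2 -1 3 / 3 -1 4]. Elementwise product with the kernel and sum: -4·1 + -2·1 + -1·1 + 3·3 + -1·1.
Output[0,1]: The receptive field on the input at this output position is [5 2 -1 / 3 -2 0 / 4 3 -1]. Elementwise product with the kernel and sum: 5·1 + 3·1 + -2·1 + 4·3 + 3·1.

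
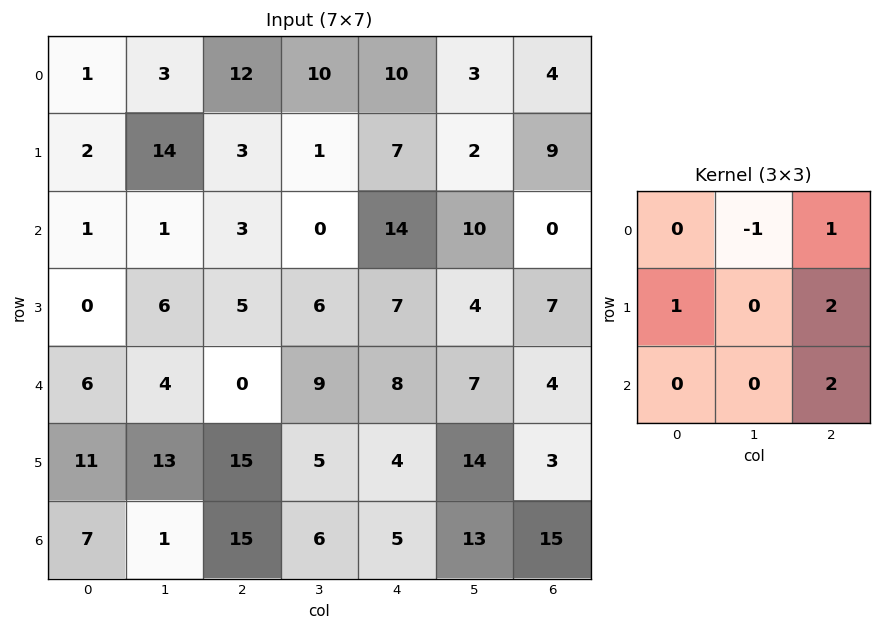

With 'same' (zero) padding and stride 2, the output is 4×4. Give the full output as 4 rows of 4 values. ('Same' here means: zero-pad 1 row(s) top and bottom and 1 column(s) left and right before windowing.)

Output[0,0]: The receptive field on the zero-padded input at this output position is [0 0 0 / 0 1 3 / 0 2 14]. Elementwise product with the kernel and sum: 0·-1 + 0·1 + 0·1 + 3·2 + 14·2.
Output[0,1]: The receptive field on the zero-padded input at this output position is [0 0 0 / 3 12 10 / 14 3 1]. Elementwise product with the kernel and sum: 0·-1 + 0·1 + 3·1 + 10·2 + 1·2.

34 25 20 3
26 11 23 1
40 33 48 0
4 3 42 10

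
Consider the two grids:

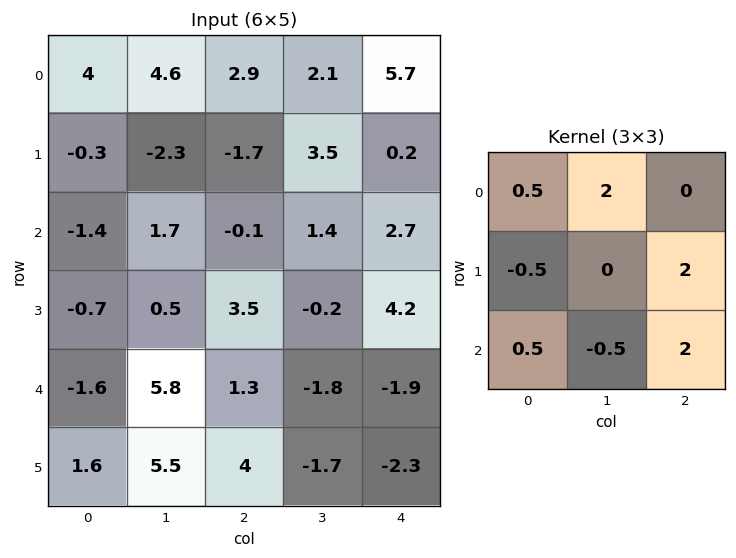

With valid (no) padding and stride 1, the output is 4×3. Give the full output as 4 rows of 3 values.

Output[0,0]: The receptive field on the input at this output position is [4 4.6 2.9 / -0.3 -2.3 -1.7 / -1.4 1.7 -0.1]. Elementwise product with the kernel and sum: 4·0.5 + 4.6·2 + -0.3·-0.5 + -1.7·2 + -1.4·0.5 + 1.7·-0.5 + -0.1·2.
Output[0,1]: The receptive field on the input at this output position is [4.6 2.9 2.1 / -2.3 -1.7 3.5 / 1.7 -0.1 1.4]. Elementwise product with the kernel and sum: 4.6·0.5 + 2.9·2 + -2.3·-0.5 + 3.5·2 + 1.7·0.5 + -0.1·-0.5 + 1.4·2.

6.2 19.95 11.55
2.15 -4.5 21.85
8.95 -1.35 7.15
10.1 -1.9 -4.85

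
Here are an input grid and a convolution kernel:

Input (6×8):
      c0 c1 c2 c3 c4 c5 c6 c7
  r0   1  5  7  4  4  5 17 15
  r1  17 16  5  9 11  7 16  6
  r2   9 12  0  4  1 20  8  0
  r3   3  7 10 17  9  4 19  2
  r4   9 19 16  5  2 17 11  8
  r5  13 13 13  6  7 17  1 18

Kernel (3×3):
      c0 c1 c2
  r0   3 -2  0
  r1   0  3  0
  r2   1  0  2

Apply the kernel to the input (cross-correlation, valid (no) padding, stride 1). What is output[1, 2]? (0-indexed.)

37

The receptive field on the input at this output position is [5 9 11 / 0 4 1 / 10 17 9]. Elementwise product with the kernel and sum: 5·3 + 9·-2 + 4·3 + 10·1 + 9·2.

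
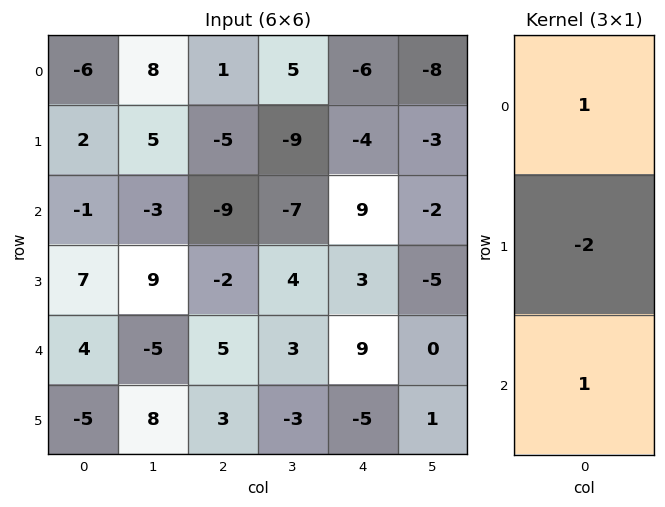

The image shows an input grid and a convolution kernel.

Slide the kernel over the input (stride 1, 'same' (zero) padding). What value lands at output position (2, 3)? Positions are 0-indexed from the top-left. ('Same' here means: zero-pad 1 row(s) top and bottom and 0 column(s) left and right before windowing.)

9

The receptive field on the zero-padded input at this output position is [-9 / -7 / 4]. Elementwise product with the kernel and sum: -9·1 + -7·-2 + 4·1.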